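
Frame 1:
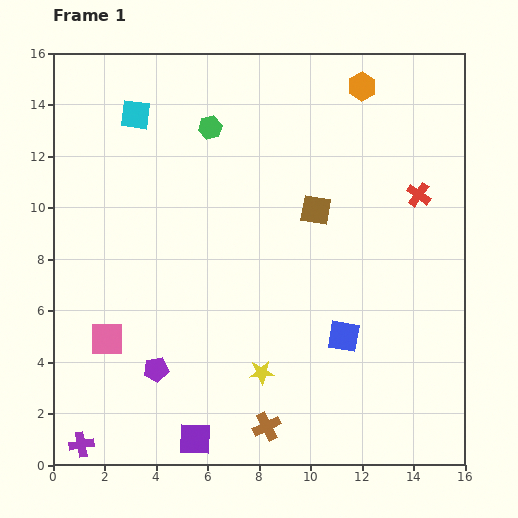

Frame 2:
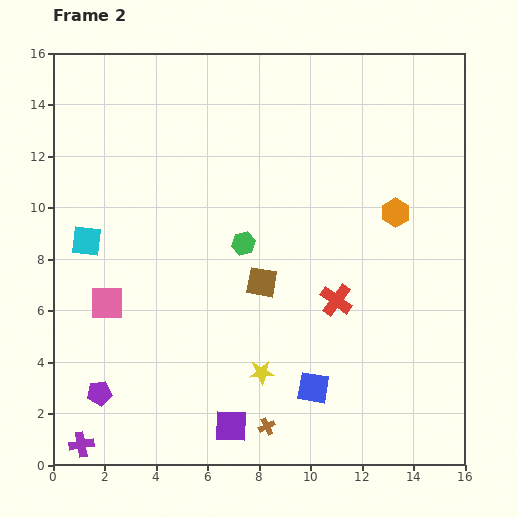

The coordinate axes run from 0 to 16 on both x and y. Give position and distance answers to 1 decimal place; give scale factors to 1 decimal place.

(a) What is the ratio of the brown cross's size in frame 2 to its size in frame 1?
0.6×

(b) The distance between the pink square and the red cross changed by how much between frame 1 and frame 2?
-4.4

Distance in frame 1: 13.3. Distance in frame 2: 8.9.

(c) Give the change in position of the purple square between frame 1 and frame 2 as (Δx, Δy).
(1.4, 0.5)

The purple square was at (5.5, 1.0) in frame 1 and (6.9, 1.5) in frame 2.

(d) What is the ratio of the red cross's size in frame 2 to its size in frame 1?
1.3×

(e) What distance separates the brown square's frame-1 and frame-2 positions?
3.5

The brown square moved from (10.2, 9.9) to (8.1, 7.1), a distance of √(2.1² + 2.8²) ≈ 3.5.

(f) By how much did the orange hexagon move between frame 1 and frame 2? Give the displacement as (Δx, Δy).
(1.3, -4.9)

The orange hexagon was at (12.0, 14.7) in frame 1 and (13.3, 9.8) in frame 2.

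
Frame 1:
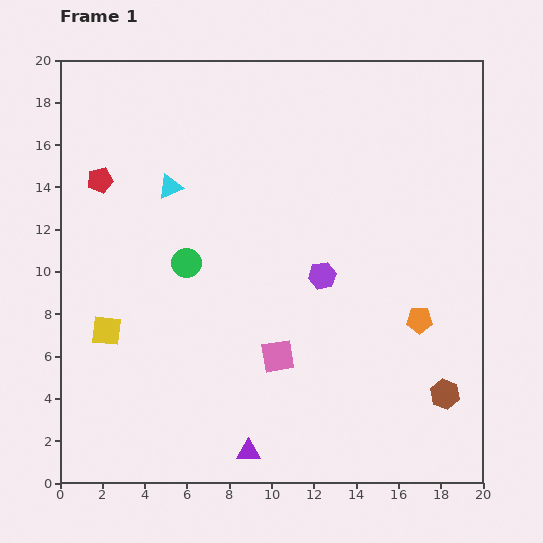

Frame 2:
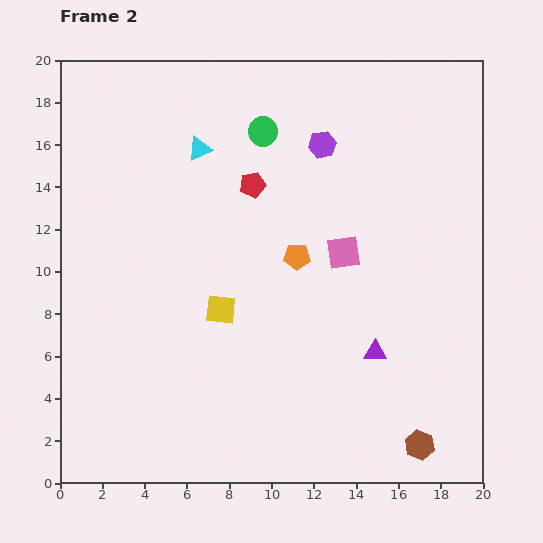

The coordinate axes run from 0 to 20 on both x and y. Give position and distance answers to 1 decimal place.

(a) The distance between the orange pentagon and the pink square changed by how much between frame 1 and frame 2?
-4.7

Distance in frame 1: 6.9. Distance in frame 2: 2.2.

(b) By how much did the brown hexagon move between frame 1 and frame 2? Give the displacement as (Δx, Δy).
(-1.2, -2.4)

The brown hexagon was at (18.2, 4.2) in frame 1 and (17.0, 1.8) in frame 2.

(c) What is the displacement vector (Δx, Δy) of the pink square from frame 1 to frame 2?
(3.1, 4.9)

The pink square was at (10.3, 6.0) in frame 1 and (13.4, 10.9) in frame 2.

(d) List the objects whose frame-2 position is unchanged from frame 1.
none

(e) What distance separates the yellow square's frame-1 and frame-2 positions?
5.5

The yellow square moved from (2.2, 7.2) to (7.6, 8.2), a distance of √(5.4² + 1.0²) ≈ 5.5.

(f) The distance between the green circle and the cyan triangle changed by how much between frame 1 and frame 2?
-0.6

Distance in frame 1: 3.7. Distance in frame 2: 3.1.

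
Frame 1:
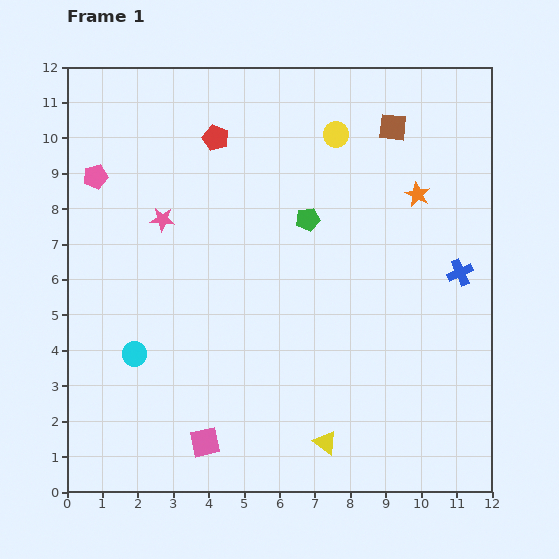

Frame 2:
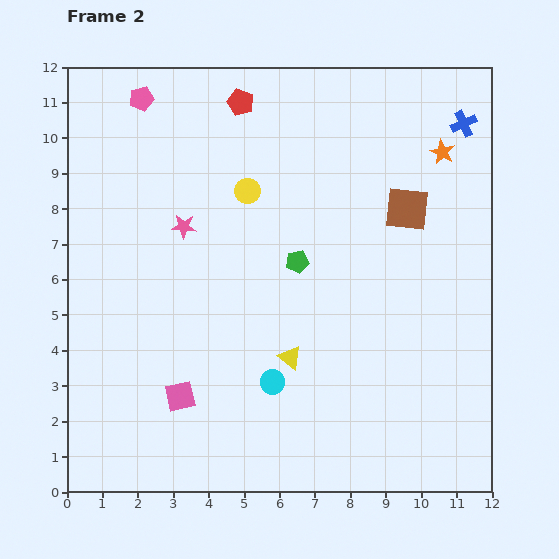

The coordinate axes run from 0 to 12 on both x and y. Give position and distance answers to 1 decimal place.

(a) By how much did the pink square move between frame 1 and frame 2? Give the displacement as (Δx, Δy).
(-0.7, 1.3)

The pink square was at (3.9, 1.4) in frame 1 and (3.2, 2.7) in frame 2.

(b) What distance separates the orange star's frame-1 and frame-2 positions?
1.4

The orange star moved from (9.9, 8.4) to (10.6, 9.6), a distance of √(0.7² + 1.2²) ≈ 1.4.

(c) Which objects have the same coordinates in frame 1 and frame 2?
none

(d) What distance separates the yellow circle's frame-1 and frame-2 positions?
3.0

The yellow circle moved from (7.6, 10.1) to (5.1, 8.5), a distance of √(2.5² + 1.6²) ≈ 3.0.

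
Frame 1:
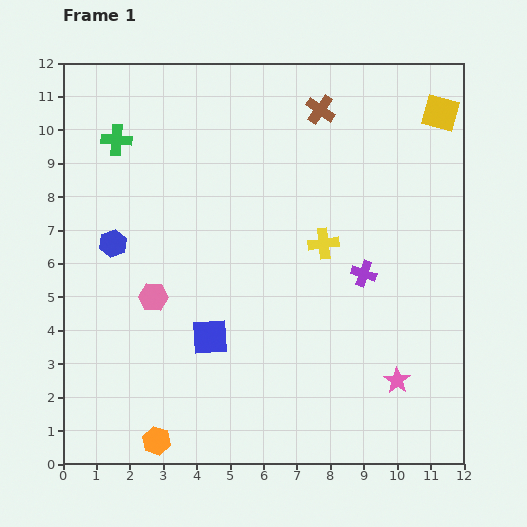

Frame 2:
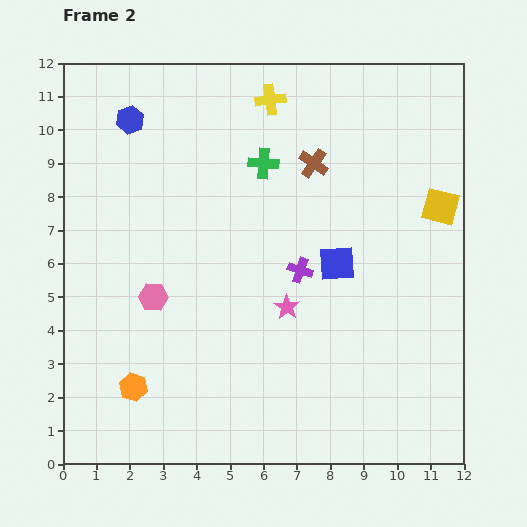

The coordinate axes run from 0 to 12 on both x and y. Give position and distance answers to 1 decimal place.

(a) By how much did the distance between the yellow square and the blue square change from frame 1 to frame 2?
-6.1

Distance in frame 1: 9.6. Distance in frame 2: 3.5.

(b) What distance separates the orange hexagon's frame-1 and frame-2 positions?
1.7

The orange hexagon moved from (2.8, 0.7) to (2.1, 2.3), a distance of √(0.7² + 1.6²) ≈ 1.7.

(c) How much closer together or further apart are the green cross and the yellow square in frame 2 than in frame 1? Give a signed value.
-4.2

Distance in frame 1: 9.7. Distance in frame 2: 5.5.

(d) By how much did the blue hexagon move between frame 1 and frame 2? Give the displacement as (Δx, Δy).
(0.5, 3.7)

The blue hexagon was at (1.5, 6.6) in frame 1 and (2.0, 10.3) in frame 2.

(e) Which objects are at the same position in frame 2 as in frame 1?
the pink hexagon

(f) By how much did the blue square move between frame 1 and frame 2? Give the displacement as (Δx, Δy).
(3.8, 2.2)

The blue square was at (4.4, 3.8) in frame 1 and (8.2, 6.0) in frame 2.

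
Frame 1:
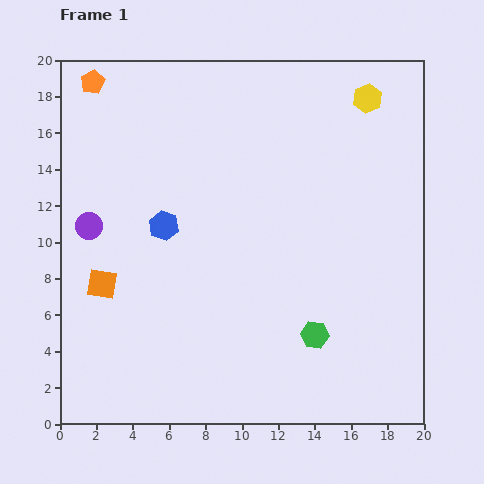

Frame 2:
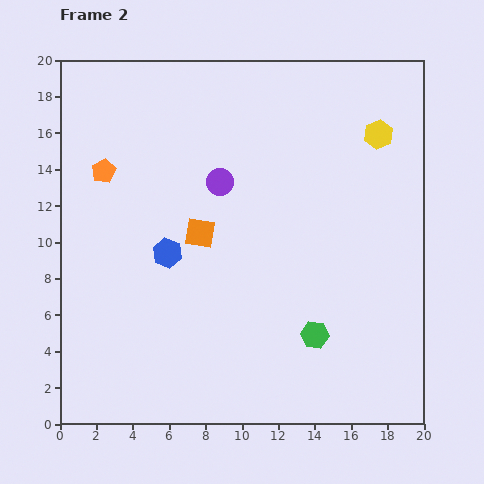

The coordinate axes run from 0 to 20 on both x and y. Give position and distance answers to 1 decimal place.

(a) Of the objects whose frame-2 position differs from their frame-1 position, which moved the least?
the blue hexagon

(moved 1.5)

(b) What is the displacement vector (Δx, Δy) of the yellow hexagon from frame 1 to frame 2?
(0.6, -2.0)

The yellow hexagon was at (16.9, 17.9) in frame 1 and (17.5, 15.9) in frame 2.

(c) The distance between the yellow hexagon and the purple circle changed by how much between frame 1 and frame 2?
-7.7

Distance in frame 1: 16.8. Distance in frame 2: 9.1.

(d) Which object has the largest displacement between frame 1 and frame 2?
the purple circle

(moved 7.6; next 6.1)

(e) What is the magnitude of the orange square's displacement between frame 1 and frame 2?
6.1

The orange square moved from (2.3, 7.7) to (7.7, 10.5), a distance of √(5.4² + 2.8²) ≈ 6.1.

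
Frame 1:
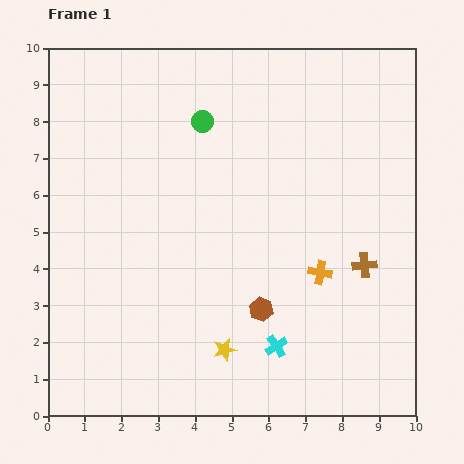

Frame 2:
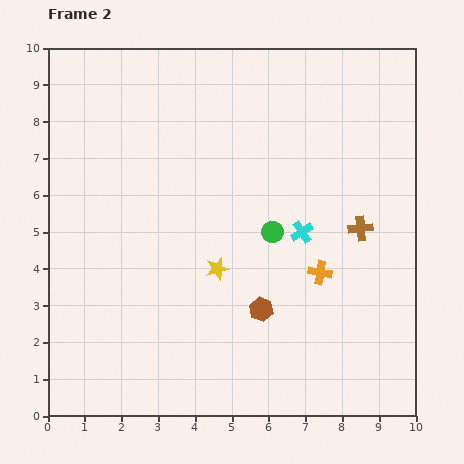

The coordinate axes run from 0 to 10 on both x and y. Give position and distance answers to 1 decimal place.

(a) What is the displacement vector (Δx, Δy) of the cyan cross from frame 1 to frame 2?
(0.7, 3.1)

The cyan cross was at (6.2, 1.9) in frame 1 and (6.9, 5.0) in frame 2.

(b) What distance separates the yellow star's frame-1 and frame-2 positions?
2.2

The yellow star moved from (4.8, 1.8) to (4.6, 4.0), a distance of √(0.2² + 2.2²) ≈ 2.2.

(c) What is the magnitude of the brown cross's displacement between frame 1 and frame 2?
1.0

The brown cross moved from (8.6, 4.1) to (8.5, 5.1), a distance of √(0.1² + 1.0²) ≈ 1.0.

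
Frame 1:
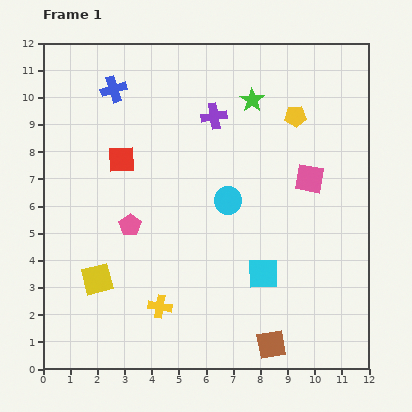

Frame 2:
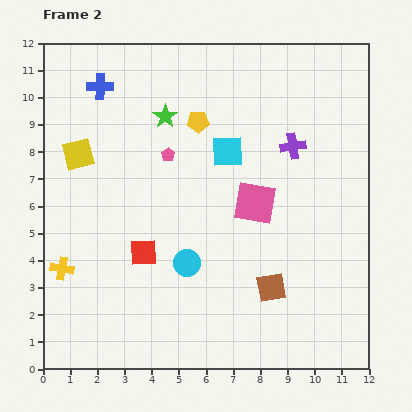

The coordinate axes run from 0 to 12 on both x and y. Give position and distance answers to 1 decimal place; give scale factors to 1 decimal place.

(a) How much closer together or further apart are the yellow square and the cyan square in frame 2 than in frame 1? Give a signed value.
-0.6

Distance in frame 1: 6.1. Distance in frame 2: 5.5.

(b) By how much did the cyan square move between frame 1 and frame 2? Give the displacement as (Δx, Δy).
(-1.3, 4.5)

The cyan square was at (8.1, 3.5) in frame 1 and (6.8, 8.0) in frame 2.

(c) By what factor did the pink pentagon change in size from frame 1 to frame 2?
0.6×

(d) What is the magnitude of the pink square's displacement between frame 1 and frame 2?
2.2

The pink square moved from (9.8, 7.0) to (7.8, 6.1), a distance of √(2.0² + 0.9²) ≈ 2.2.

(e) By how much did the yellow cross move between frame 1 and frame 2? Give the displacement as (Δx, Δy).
(-3.6, 1.4)

The yellow cross was at (4.3, 2.3) in frame 1 and (0.7, 3.7) in frame 2.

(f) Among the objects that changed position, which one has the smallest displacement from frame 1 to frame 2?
the blue cross

(moved 0.5)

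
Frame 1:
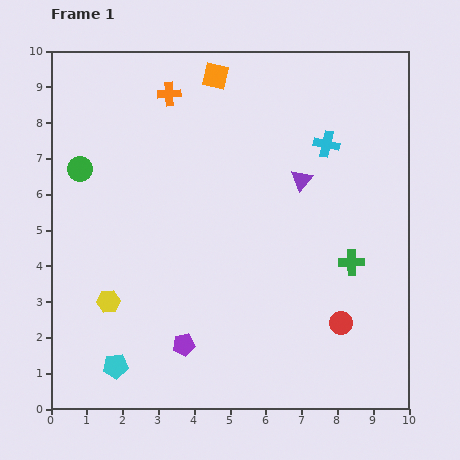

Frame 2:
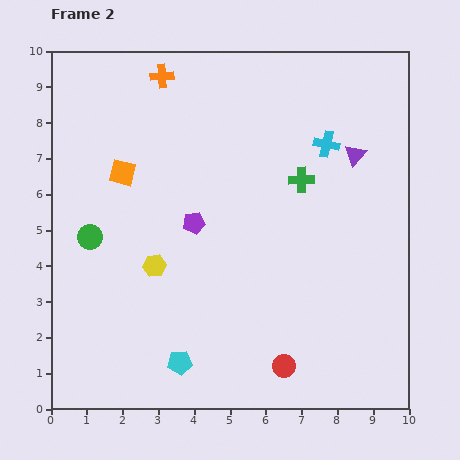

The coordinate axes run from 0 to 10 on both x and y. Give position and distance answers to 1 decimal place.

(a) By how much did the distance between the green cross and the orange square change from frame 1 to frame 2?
-1.4

Distance in frame 1: 6.4. Distance in frame 2: 5.0.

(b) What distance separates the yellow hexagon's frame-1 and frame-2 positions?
1.6

The yellow hexagon moved from (1.6, 3.0) to (2.9, 4.0), a distance of √(1.3² + 1.0²) ≈ 1.6.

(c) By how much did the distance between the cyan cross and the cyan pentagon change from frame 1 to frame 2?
-1.3

Distance in frame 1: 8.6. Distance in frame 2: 7.3.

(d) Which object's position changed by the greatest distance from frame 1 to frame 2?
the orange square

(moved 3.7; next 3.4)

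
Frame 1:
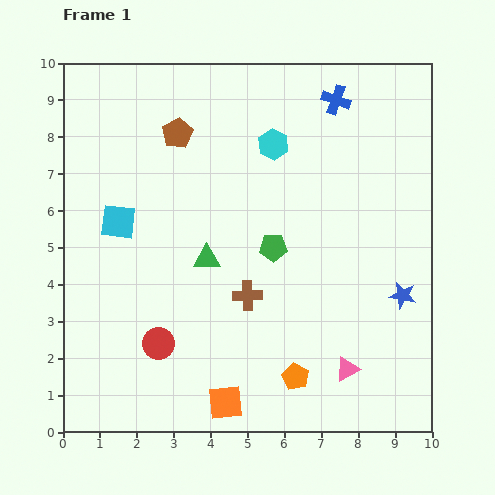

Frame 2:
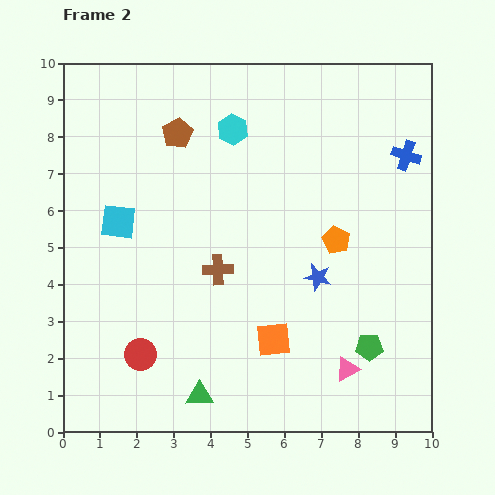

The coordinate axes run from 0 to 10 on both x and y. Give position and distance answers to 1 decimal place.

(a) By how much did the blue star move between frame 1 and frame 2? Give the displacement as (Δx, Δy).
(-2.3, 0.5)

The blue star was at (9.2, 3.7) in frame 1 and (6.9, 4.2) in frame 2.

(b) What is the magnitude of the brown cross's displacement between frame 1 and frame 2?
1.1

The brown cross moved from (5.0, 3.7) to (4.2, 4.4), a distance of √(0.8² + 0.7²) ≈ 1.1.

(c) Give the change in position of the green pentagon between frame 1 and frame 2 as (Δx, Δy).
(2.6, -2.7)

The green pentagon was at (5.7, 5.0) in frame 1 and (8.3, 2.3) in frame 2.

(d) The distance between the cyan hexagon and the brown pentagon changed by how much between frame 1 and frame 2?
-1.1

Distance in frame 1: 2.6. Distance in frame 2: 1.5.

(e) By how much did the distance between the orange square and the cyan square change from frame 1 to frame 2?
-0.4

Distance in frame 1: 5.7. Distance in frame 2: 5.3.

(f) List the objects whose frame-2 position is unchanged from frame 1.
the cyan square, the brown pentagon, the pink triangle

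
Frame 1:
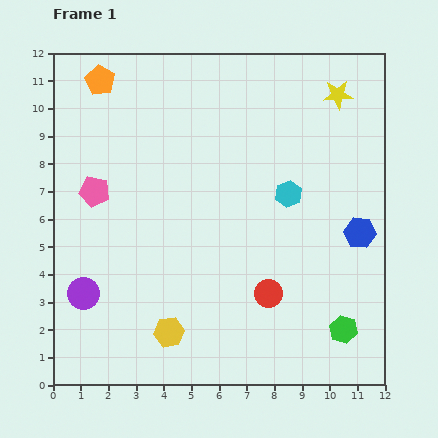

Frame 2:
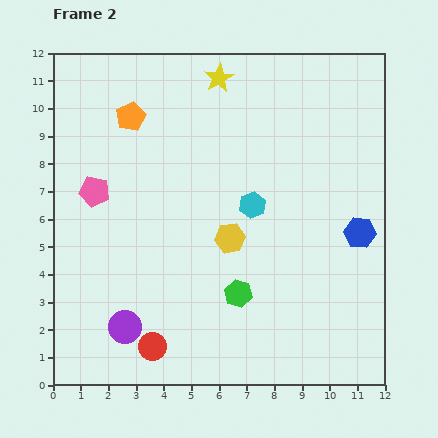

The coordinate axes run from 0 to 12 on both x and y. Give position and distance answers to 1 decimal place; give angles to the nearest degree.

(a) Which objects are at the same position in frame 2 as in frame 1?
the blue hexagon, the pink pentagon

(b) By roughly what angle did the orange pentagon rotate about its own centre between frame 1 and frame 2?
17° clockwise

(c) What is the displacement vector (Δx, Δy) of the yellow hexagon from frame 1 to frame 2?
(2.2, 3.4)

The yellow hexagon was at (4.2, 1.9) in frame 1 and (6.4, 5.3) in frame 2.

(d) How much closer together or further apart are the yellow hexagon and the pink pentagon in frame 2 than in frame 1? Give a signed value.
-0.6

Distance in frame 1: 5.8. Distance in frame 2: 5.2.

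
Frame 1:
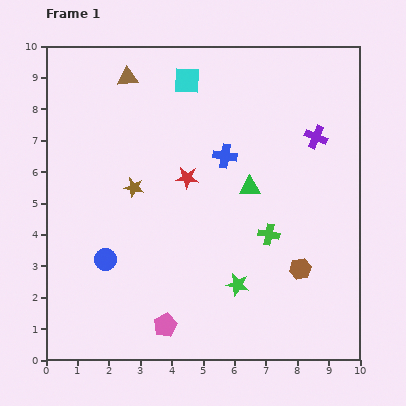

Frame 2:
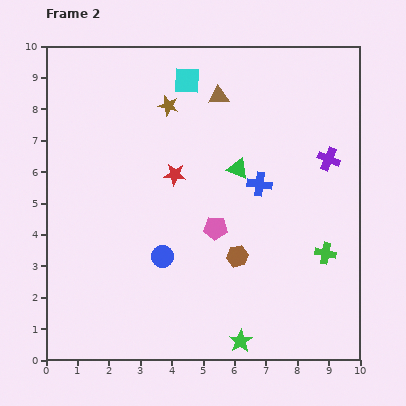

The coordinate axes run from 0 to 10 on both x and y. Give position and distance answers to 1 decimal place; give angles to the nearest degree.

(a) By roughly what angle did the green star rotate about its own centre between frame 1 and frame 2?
26° clockwise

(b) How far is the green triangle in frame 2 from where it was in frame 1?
0.7

The green triangle moved from (6.5, 5.5) to (6.1, 6.1), a distance of √(0.4² + 0.6²) ≈ 0.7.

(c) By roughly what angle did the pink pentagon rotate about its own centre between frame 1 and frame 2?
29° clockwise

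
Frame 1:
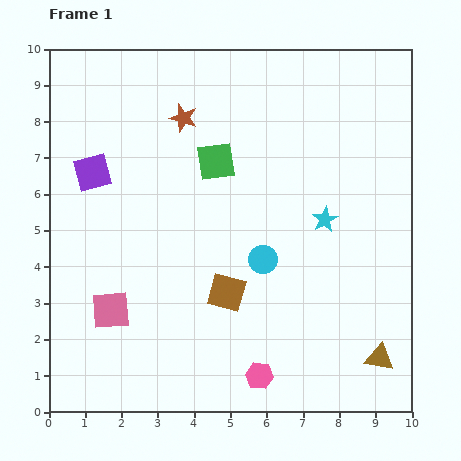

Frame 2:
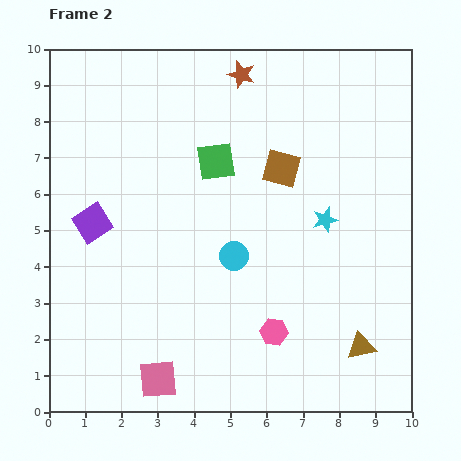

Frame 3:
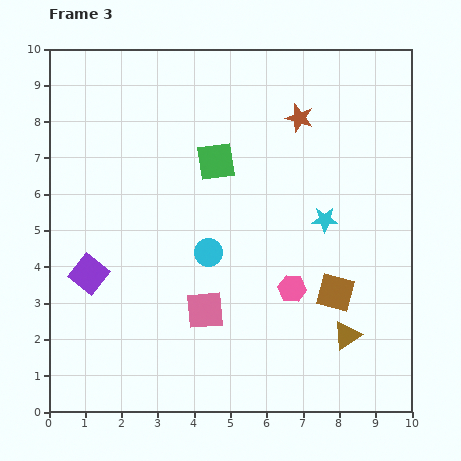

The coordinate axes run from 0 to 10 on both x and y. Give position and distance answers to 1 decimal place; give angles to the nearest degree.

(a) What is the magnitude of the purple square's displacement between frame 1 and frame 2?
1.4

The purple square moved from (1.2, 6.6) to (1.2, 5.2), a distance of √(0.0² + 1.4²) ≈ 1.4.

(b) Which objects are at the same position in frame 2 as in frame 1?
the green square, the cyan star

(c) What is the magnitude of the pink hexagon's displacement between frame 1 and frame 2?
1.3

The pink hexagon moved from (5.8, 1.0) to (6.2, 2.2), a distance of √(0.4² + 1.2²) ≈ 1.3.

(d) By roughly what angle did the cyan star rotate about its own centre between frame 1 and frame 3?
30° clockwise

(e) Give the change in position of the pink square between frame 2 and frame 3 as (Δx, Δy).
(1.3, 1.9)

The pink square was at (3.0, 0.9) in frame 2 and (4.3, 2.8) in frame 3.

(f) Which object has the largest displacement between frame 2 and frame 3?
the brown square

(moved 3.7; next 2.3)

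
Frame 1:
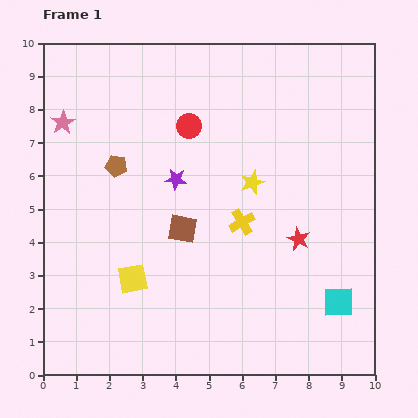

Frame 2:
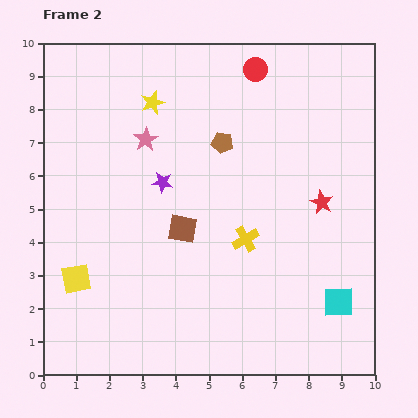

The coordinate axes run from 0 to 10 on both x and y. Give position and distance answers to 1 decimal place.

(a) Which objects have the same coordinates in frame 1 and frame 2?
the brown square, the cyan square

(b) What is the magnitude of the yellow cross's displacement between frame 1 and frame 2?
0.5

The yellow cross moved from (6.0, 4.6) to (6.1, 4.1), a distance of √(0.1² + 0.5²) ≈ 0.5.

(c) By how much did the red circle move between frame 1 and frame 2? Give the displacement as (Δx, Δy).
(2.0, 1.7)

The red circle was at (4.4, 7.5) in frame 1 and (6.4, 9.2) in frame 2.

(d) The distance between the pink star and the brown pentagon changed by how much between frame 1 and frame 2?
+0.2

Distance in frame 1: 2.1. Distance in frame 2: 2.3.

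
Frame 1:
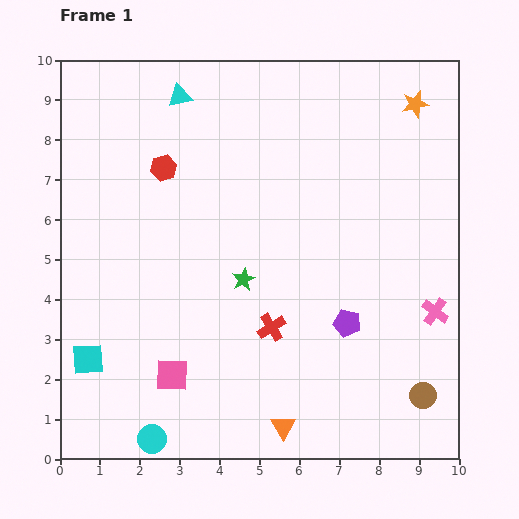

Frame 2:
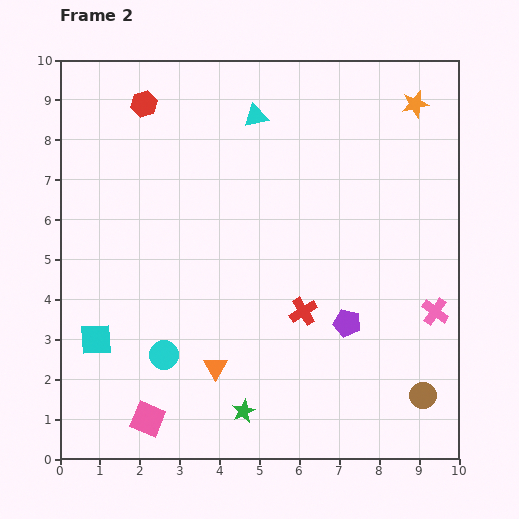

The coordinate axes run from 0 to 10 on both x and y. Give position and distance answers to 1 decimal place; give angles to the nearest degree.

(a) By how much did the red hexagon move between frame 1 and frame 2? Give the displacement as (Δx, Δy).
(-0.5, 1.6)

The red hexagon was at (2.6, 7.3) in frame 1 and (2.1, 8.9) in frame 2.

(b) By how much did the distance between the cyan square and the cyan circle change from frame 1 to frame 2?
-0.9

Distance in frame 1: 2.6. Distance in frame 2: 1.7.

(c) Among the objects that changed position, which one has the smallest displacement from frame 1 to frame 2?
the cyan square

(moved 0.5)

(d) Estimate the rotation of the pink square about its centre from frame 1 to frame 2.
20° clockwise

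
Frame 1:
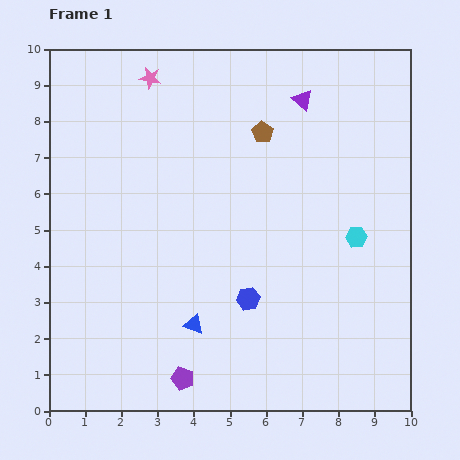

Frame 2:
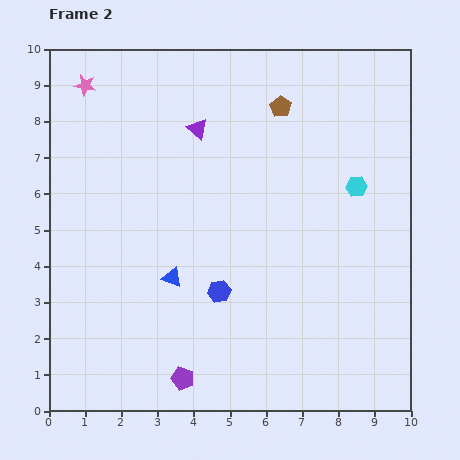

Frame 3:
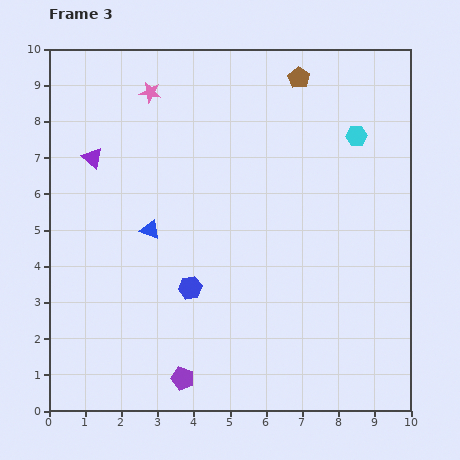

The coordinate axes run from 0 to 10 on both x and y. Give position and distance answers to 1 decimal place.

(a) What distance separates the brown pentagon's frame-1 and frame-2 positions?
0.9

The brown pentagon moved from (5.9, 7.7) to (6.4, 8.4), a distance of √(0.5² + 0.7²) ≈ 0.9.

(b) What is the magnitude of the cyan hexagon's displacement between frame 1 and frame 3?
2.8

The cyan hexagon moved from (8.5, 4.8) to (8.5, 7.6), a distance of √(0.0² + 2.8²) ≈ 2.8.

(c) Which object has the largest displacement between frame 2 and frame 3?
the purple triangle

(moved 3.0; next 1.8)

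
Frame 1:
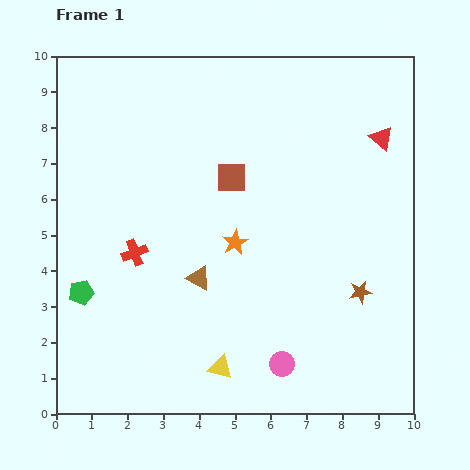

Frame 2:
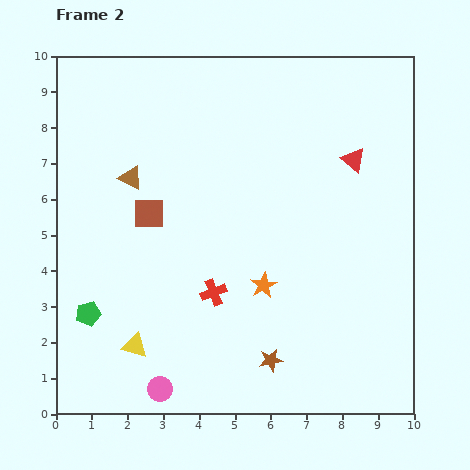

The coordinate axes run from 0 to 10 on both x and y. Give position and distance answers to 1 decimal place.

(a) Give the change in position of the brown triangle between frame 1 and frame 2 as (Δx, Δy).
(-1.9, 2.8)

The brown triangle was at (4.0, 3.8) in frame 1 and (2.1, 6.6) in frame 2.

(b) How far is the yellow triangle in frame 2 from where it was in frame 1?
2.5

The yellow triangle moved from (4.6, 1.3) to (2.2, 1.9), a distance of √(2.4² + 0.6²) ≈ 2.5.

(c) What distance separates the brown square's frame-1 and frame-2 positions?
2.5

The brown square moved from (4.9, 6.6) to (2.6, 5.6), a distance of √(2.3² + 1.0²) ≈ 2.5.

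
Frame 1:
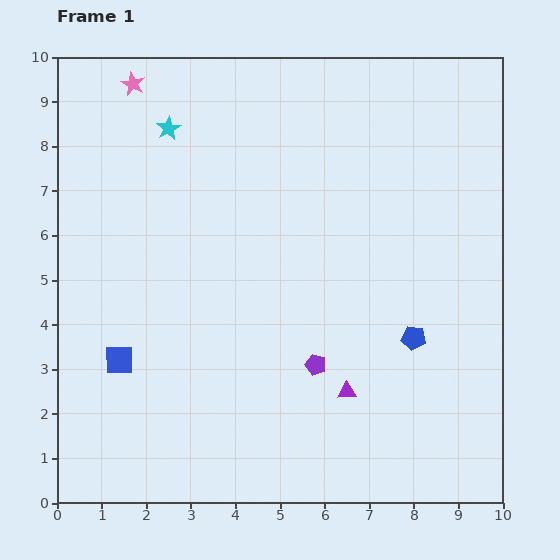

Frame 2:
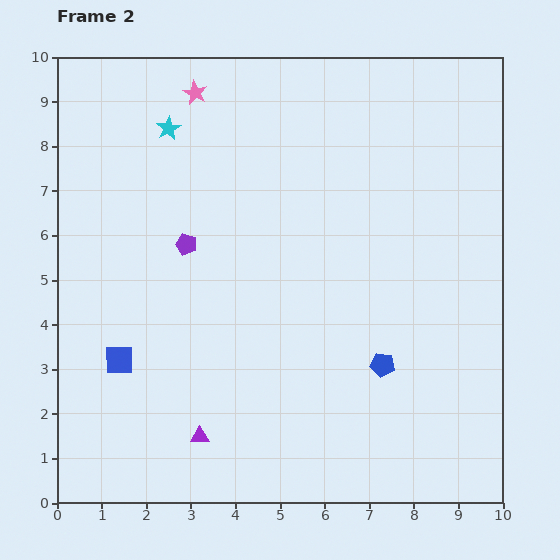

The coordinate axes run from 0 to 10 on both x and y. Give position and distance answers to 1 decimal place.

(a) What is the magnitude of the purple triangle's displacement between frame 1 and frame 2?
3.4

The purple triangle moved from (6.5, 2.5) to (3.2, 1.5), a distance of √(3.3² + 1.0²) ≈ 3.4.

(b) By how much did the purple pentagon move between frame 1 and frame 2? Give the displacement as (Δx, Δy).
(-2.9, 2.7)

The purple pentagon was at (5.8, 3.1) in frame 1 and (2.9, 5.8) in frame 2.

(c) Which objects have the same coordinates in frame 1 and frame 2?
the cyan star, the blue square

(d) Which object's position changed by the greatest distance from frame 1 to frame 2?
the purple pentagon

(moved 4.0; next 3.4)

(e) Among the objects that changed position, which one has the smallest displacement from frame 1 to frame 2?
the blue pentagon

(moved 0.9)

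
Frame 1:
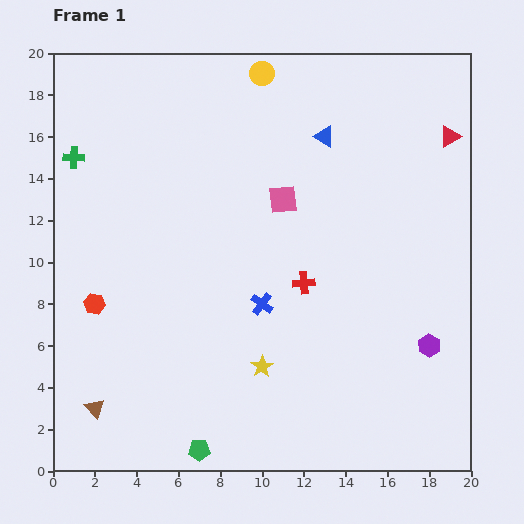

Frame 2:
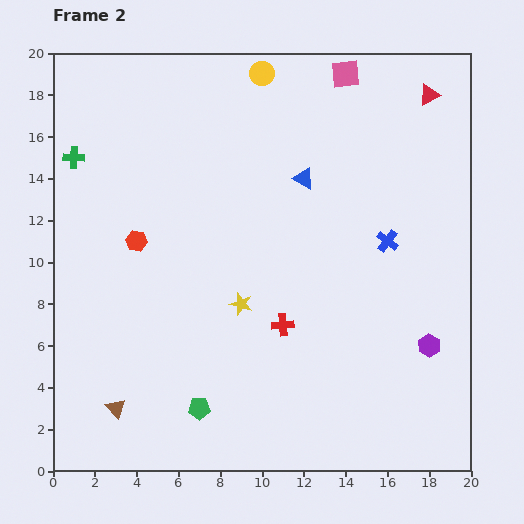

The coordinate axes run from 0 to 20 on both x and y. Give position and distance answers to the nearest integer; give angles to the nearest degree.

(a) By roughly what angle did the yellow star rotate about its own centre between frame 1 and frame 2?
22° counter-clockwise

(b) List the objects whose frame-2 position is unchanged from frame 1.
the green cross, the yellow circle, the purple hexagon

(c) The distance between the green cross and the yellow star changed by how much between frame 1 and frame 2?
-2

Distance in frame 1: 13. Distance in frame 2: 11.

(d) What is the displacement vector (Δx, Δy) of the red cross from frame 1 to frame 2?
(-1, -2)

The red cross was at (12, 9) in frame 1 and (11, 7) in frame 2.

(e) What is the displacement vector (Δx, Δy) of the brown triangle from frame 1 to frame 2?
(1, 0)

The brown triangle was at (2, 3) in frame 1 and (3, 3) in frame 2.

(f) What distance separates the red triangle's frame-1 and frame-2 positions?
2

The red triangle moved from (19, 16) to (18, 18), a distance of √(1² + 2²) ≈ 2.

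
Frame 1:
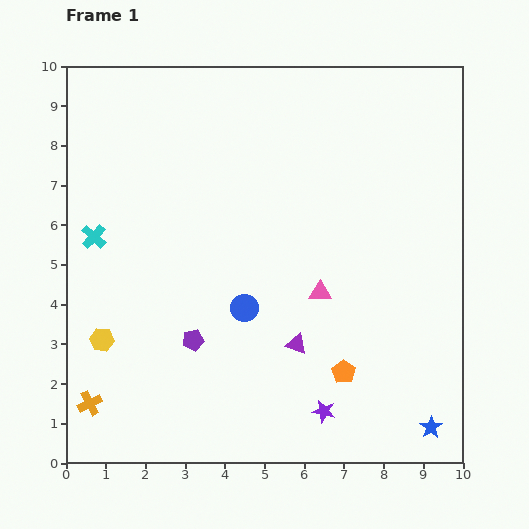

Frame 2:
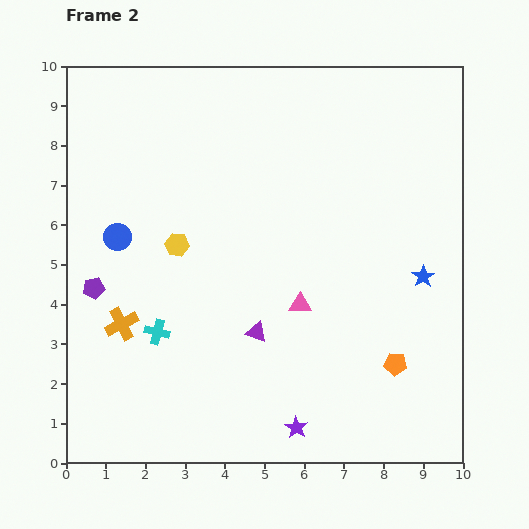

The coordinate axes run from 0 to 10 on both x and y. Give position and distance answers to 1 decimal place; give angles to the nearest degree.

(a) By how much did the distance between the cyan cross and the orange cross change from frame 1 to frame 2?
-3.3

Distance in frame 1: 4.2. Distance in frame 2: 0.9.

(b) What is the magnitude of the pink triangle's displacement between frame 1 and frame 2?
0.6

The pink triangle moved from (6.4, 4.3) to (5.9, 4.0), a distance of √(0.5² + 0.3²) ≈ 0.6.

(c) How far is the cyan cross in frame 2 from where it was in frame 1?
2.9

The cyan cross moved from (0.7, 5.7) to (2.3, 3.3), a distance of √(1.6² + 2.4²) ≈ 2.9.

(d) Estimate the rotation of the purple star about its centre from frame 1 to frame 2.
19° clockwise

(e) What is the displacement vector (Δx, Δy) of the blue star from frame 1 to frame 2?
(-0.2, 3.8)

The blue star was at (9.2, 0.9) in frame 1 and (9.0, 4.7) in frame 2.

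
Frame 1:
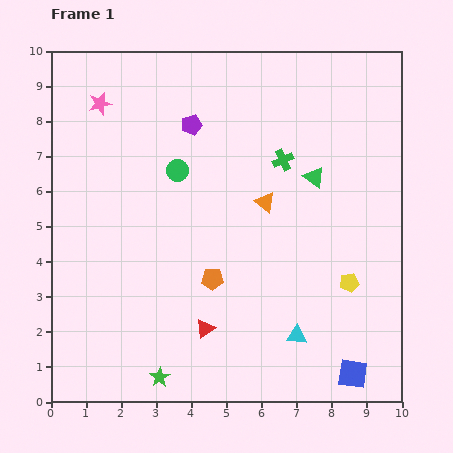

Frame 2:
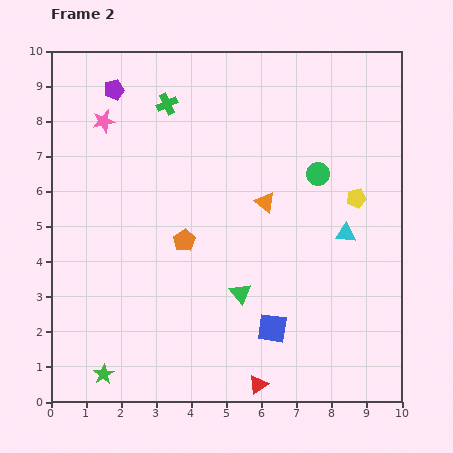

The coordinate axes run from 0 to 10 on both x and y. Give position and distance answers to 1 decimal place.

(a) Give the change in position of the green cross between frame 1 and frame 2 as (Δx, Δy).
(-3.3, 1.6)

The green cross was at (6.6, 6.9) in frame 1 and (3.3, 8.5) in frame 2.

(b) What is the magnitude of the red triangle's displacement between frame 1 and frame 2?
2.2

The red triangle moved from (4.4, 2.1) to (5.9, 0.5), a distance of √(1.5² + 1.6²) ≈ 2.2.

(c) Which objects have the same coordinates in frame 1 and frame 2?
the orange triangle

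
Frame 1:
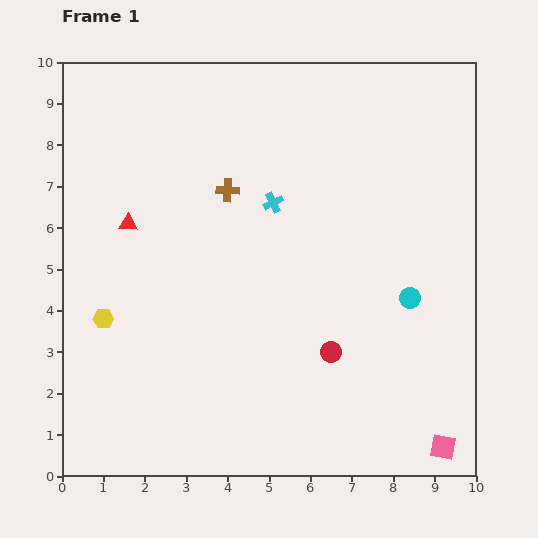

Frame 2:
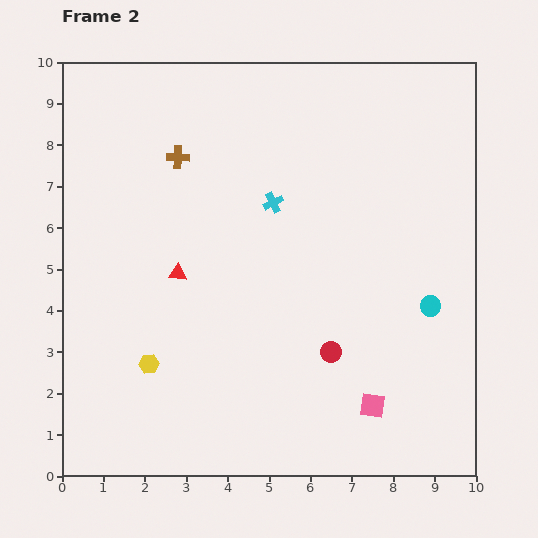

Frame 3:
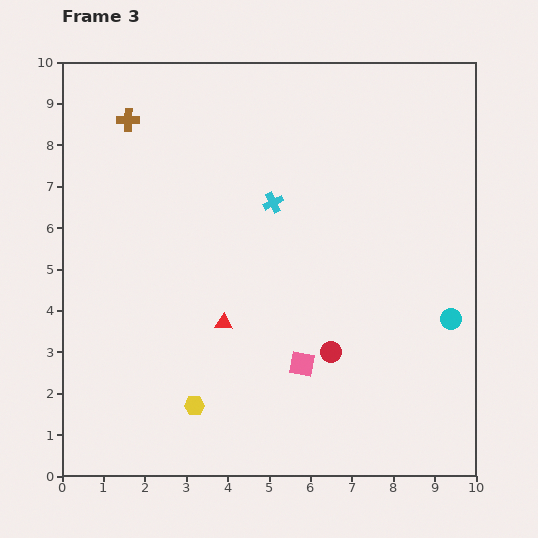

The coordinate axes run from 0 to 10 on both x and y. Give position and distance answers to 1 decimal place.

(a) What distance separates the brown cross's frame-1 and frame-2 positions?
1.4

The brown cross moved from (4.0, 6.9) to (2.8, 7.7), a distance of √(1.2² + 0.8²) ≈ 1.4.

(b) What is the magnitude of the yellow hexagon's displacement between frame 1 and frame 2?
1.6

The yellow hexagon moved from (1.0, 3.8) to (2.1, 2.7), a distance of √(1.1² + 1.1²) ≈ 1.6.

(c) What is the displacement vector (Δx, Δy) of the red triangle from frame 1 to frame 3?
(2.3, -2.4)

The red triangle was at (1.6, 6.1) in frame 1 and (3.9, 3.7) in frame 3.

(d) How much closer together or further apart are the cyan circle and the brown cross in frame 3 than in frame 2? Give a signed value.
+2.1

Distance in frame 2: 7.1. Distance in frame 3: 9.2.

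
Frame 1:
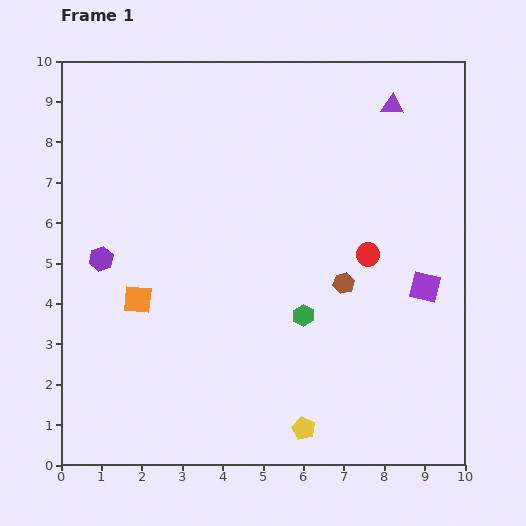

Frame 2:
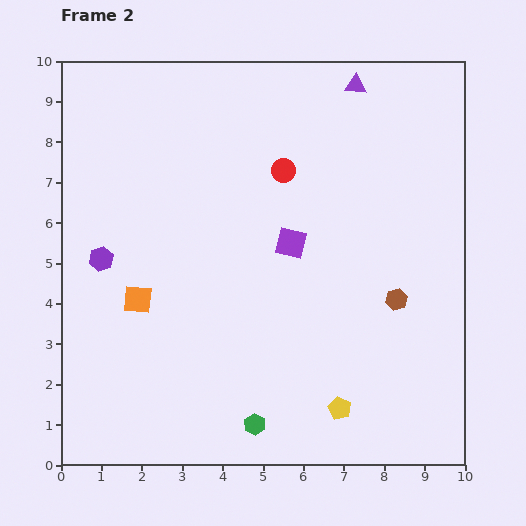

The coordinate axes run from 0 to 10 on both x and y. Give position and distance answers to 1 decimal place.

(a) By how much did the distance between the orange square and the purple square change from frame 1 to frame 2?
-3.1

Distance in frame 1: 7.1. Distance in frame 2: 4.0.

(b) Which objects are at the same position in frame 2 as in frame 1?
the orange square, the purple hexagon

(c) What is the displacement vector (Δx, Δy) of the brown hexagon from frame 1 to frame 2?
(1.3, -0.4)

The brown hexagon was at (7.0, 4.5) in frame 1 and (8.3, 4.1) in frame 2.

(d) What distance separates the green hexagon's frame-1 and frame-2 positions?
3.0

The green hexagon moved from (6.0, 3.7) to (4.8, 1.0), a distance of √(1.2² + 2.7²) ≈ 3.0.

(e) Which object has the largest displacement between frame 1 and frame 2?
the purple square

(moved 3.5; next 3.0)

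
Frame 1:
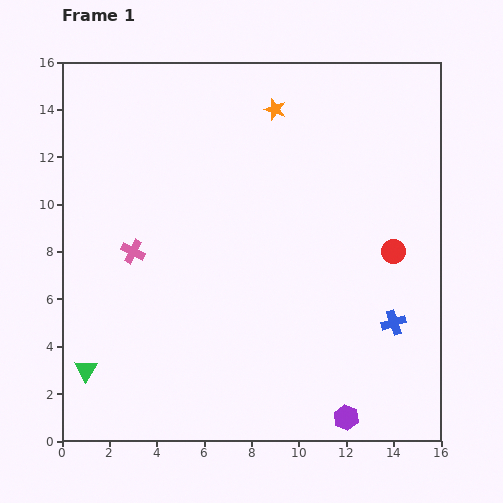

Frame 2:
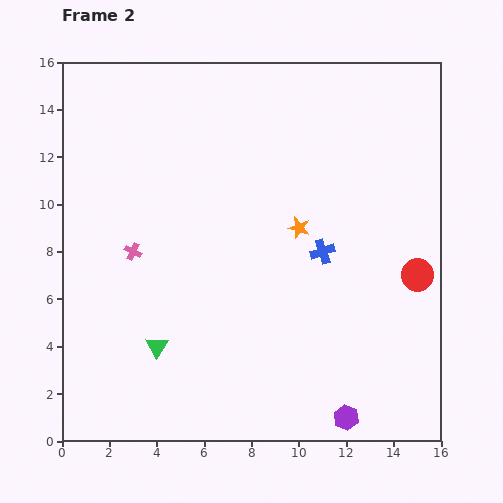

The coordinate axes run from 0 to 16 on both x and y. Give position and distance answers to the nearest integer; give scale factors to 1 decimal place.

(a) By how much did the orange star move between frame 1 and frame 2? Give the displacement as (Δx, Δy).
(1, -5)

The orange star was at (9, 14) in frame 1 and (10, 9) in frame 2.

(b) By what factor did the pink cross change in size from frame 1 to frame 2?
0.7×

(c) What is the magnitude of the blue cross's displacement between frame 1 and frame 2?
4

The blue cross moved from (14, 5) to (11, 8), a distance of √(3² + 3²) ≈ 4.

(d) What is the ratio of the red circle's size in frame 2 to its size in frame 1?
1.4×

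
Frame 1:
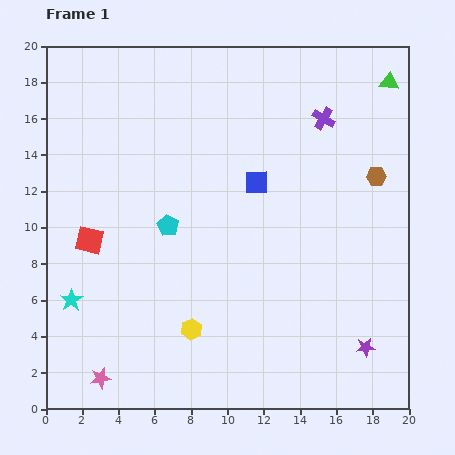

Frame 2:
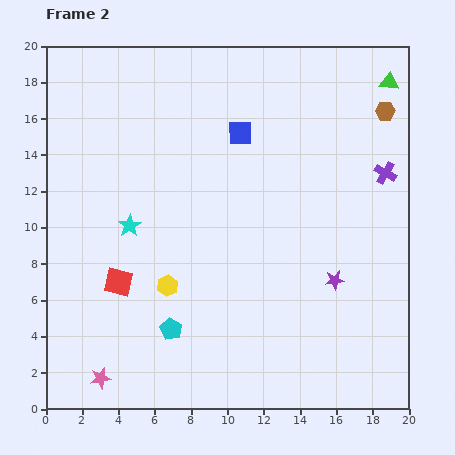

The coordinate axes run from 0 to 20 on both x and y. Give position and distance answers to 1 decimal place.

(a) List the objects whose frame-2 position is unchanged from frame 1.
the green triangle, the pink star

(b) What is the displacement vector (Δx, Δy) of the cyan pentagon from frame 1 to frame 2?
(0.2, -5.7)

The cyan pentagon was at (6.7, 10.1) in frame 1 and (6.9, 4.4) in frame 2.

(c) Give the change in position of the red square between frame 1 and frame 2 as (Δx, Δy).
(1.6, -2.3)

The red square was at (2.4, 9.3) in frame 1 and (4.0, 7.0) in frame 2.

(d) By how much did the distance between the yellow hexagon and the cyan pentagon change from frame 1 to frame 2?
-3.4

Distance in frame 1: 5.8. Distance in frame 2: 2.4.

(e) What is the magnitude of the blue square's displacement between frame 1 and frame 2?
2.8

The blue square moved from (11.6, 12.5) to (10.7, 15.2), a distance of √(0.9² + 2.7²) ≈ 2.8.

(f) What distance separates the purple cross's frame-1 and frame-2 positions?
4.5

The purple cross moved from (15.3, 16.0) to (18.7, 13.0), a distance of √(3.4² + 3.0²) ≈ 4.5.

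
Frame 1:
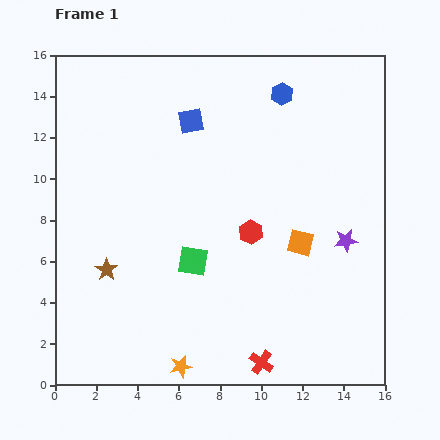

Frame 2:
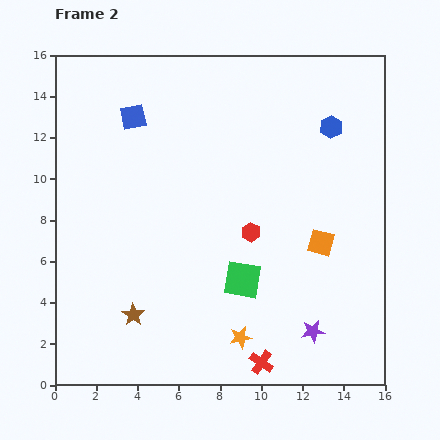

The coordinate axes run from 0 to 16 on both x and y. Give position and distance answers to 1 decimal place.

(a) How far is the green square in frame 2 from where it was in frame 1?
2.6

The green square moved from (6.7, 6.0) to (9.1, 5.1), a distance of √(2.4² + 0.9²) ≈ 2.6.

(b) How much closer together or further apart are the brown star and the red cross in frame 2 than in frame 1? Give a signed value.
-2.1

Distance in frame 1: 8.7. Distance in frame 2: 6.6.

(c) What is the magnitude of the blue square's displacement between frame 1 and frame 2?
2.8

The blue square moved from (6.6, 12.8) to (3.8, 13.0), a distance of √(2.8² + 0.2²) ≈ 2.8.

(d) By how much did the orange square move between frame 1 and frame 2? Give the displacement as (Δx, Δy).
(1.0, 0.0)

The orange square was at (11.9, 6.9) in frame 1 and (12.9, 6.9) in frame 2.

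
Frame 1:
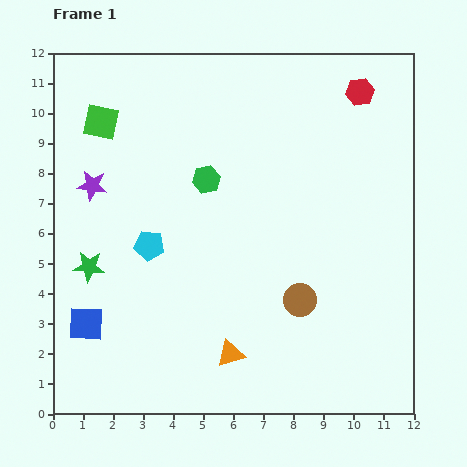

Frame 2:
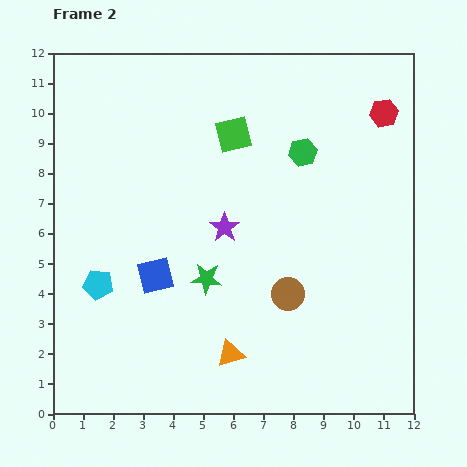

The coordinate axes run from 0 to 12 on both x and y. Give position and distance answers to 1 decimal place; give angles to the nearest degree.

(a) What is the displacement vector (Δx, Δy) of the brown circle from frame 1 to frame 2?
(-0.4, 0.2)

The brown circle was at (8.2, 3.8) in frame 1 and (7.8, 4.0) in frame 2.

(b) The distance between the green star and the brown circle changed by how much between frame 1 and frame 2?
-4.4

Distance in frame 1: 7.1. Distance in frame 2: 2.7.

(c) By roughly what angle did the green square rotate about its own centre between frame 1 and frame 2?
26° counter-clockwise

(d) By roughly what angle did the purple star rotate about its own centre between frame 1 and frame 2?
27° clockwise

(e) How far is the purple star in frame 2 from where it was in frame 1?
4.6

The purple star moved from (1.3, 7.6) to (5.7, 6.2), a distance of √(4.4² + 1.4²) ≈ 4.6.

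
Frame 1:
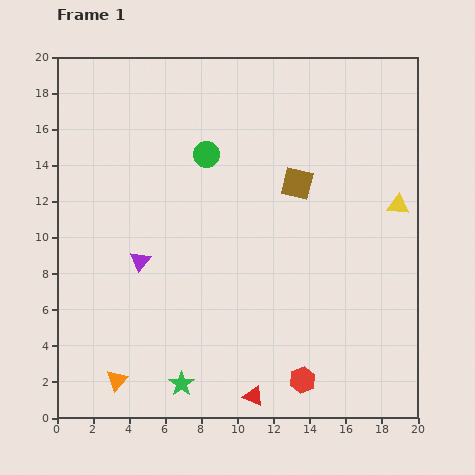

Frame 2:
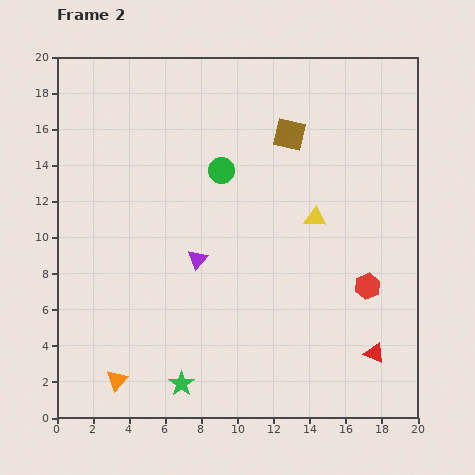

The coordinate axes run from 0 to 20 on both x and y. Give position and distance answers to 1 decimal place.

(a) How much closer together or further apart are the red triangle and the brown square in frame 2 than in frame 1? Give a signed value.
+1.0

Distance in frame 1: 12.0. Distance in frame 2: 13.0.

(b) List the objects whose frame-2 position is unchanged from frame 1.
the green star, the orange triangle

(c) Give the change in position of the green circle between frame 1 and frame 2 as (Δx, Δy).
(0.8, -0.9)

The green circle was at (8.3, 14.6) in frame 1 and (9.1, 13.7) in frame 2.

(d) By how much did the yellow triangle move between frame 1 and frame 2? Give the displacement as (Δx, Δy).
(-4.6, -0.7)

The yellow triangle was at (18.9, 11.8) in frame 1 and (14.3, 11.1) in frame 2.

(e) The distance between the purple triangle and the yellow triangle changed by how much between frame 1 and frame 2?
-7.7

Distance in frame 1: 14.6. Distance in frame 2: 6.9.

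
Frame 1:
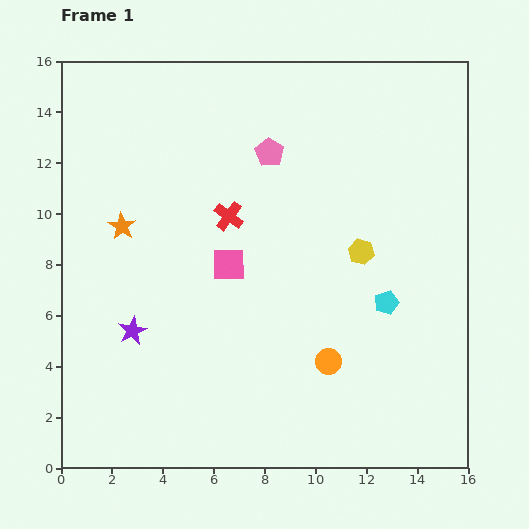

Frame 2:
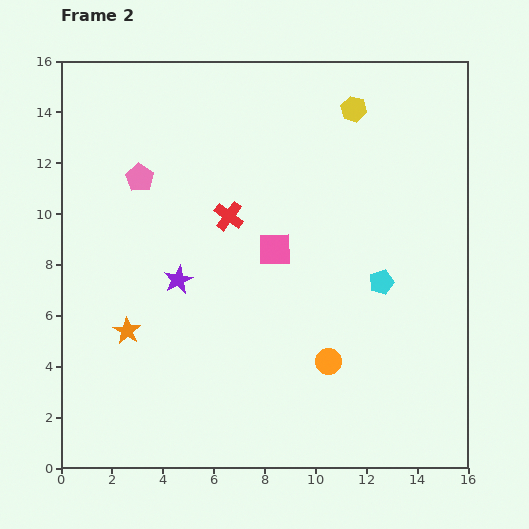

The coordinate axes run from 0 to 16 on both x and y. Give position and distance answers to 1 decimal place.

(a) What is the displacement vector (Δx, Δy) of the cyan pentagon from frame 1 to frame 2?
(-0.2, 0.8)

The cyan pentagon was at (12.8, 6.5) in frame 1 and (12.6, 7.3) in frame 2.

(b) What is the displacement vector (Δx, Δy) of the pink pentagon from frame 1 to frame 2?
(-5.1, -1.0)

The pink pentagon was at (8.2, 12.4) in frame 1 and (3.1, 11.4) in frame 2.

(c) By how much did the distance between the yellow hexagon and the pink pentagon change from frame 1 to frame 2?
+3.5

Distance in frame 1: 5.3. Distance in frame 2: 8.8.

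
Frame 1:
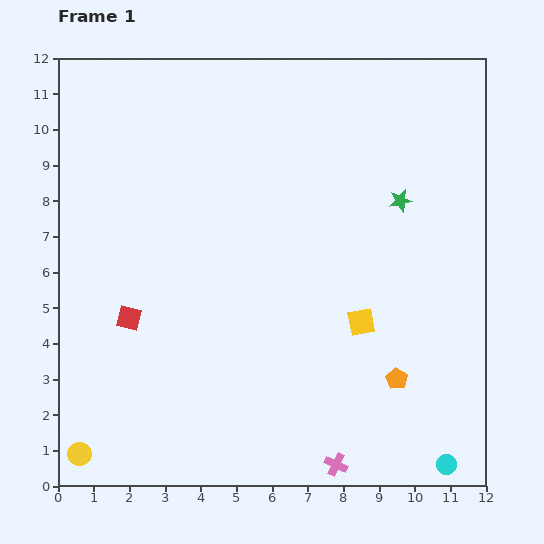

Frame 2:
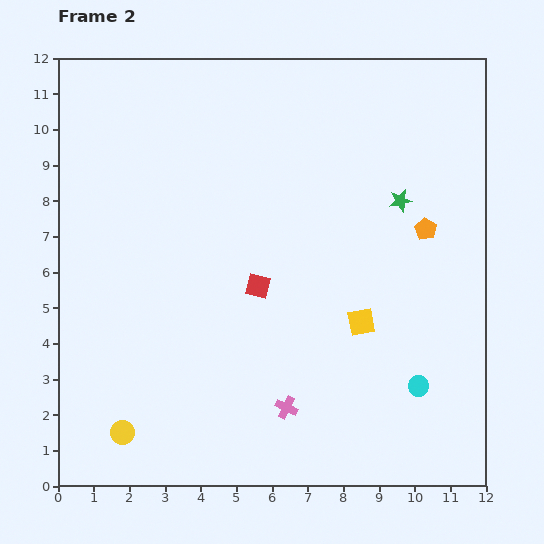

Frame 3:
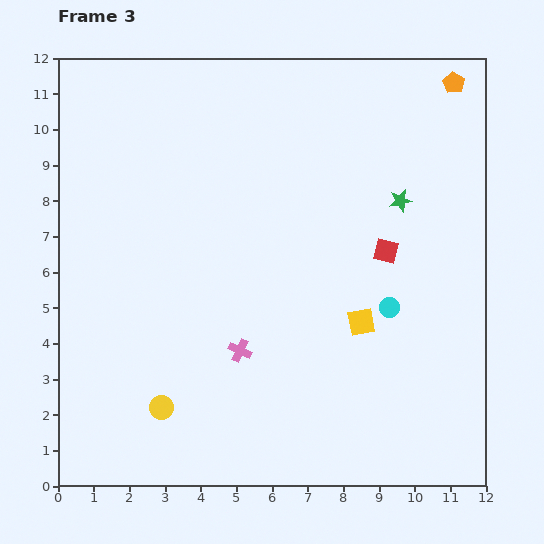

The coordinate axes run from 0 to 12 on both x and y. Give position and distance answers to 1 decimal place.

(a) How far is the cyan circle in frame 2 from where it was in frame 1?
2.3

The cyan circle moved from (10.9, 0.6) to (10.1, 2.8), a distance of √(0.8² + 2.2²) ≈ 2.3.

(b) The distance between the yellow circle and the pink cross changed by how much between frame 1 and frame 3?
-4.5

Distance in frame 1: 7.2. Distance in frame 3: 2.7.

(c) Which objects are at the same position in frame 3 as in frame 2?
the green star, the yellow square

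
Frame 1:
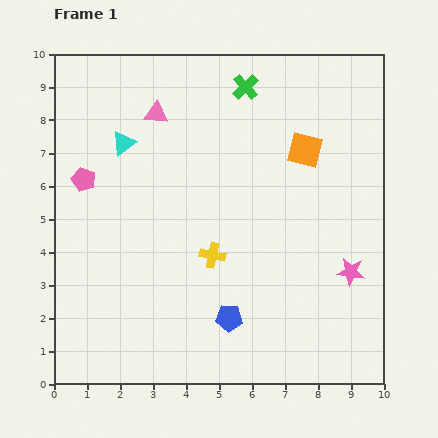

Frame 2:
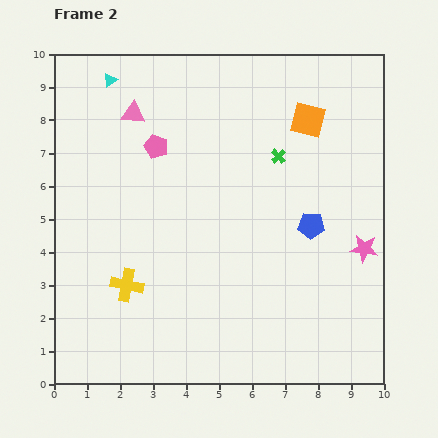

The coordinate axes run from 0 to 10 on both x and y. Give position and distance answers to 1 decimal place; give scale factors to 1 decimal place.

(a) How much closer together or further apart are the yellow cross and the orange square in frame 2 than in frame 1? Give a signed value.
+3.1

Distance in frame 1: 4.3. Distance in frame 2: 7.4.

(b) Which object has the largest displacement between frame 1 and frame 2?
the blue pentagon

(moved 3.8; next 2.8)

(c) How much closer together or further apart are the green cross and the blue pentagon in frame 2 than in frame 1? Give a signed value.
-4.7

Distance in frame 1: 7.0. Distance in frame 2: 2.3.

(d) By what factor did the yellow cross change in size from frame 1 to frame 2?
1.3×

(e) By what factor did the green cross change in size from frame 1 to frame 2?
0.6×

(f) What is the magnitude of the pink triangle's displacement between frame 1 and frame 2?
0.7

The pink triangle moved from (3.1, 8.2) to (2.4, 8.2), a distance of √(0.7² + 0.0²) ≈ 0.7.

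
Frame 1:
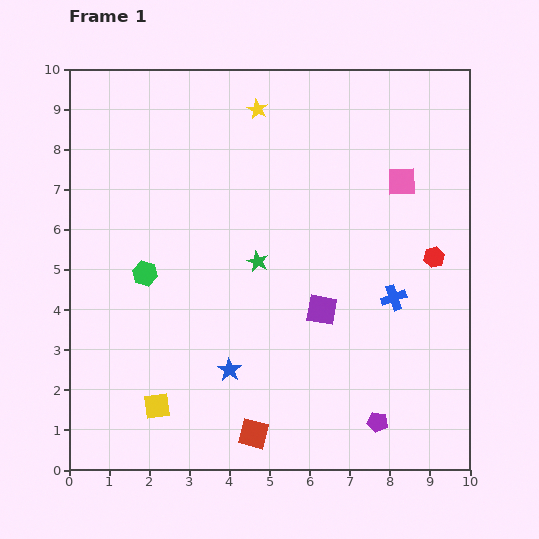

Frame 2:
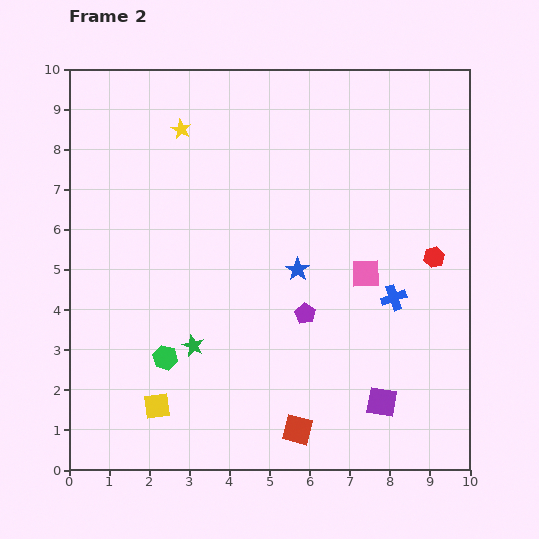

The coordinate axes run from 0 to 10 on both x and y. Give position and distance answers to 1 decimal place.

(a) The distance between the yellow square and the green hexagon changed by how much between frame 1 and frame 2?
-2.1

Distance in frame 1: 3.3. Distance in frame 2: 1.2.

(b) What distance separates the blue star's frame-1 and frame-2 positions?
3.0

The blue star moved from (4.0, 2.5) to (5.7, 5.0), a distance of √(1.7² + 2.5²) ≈ 3.0.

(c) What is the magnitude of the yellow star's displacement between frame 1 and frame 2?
2.0

The yellow star moved from (4.7, 9.0) to (2.8, 8.5), a distance of √(1.9² + 0.5²) ≈ 2.0.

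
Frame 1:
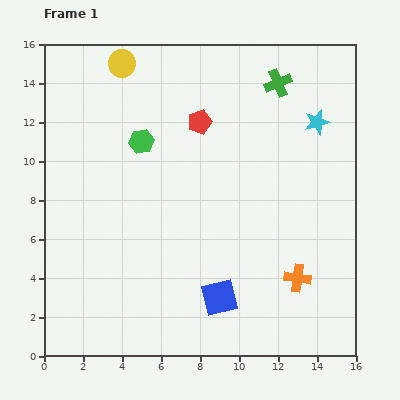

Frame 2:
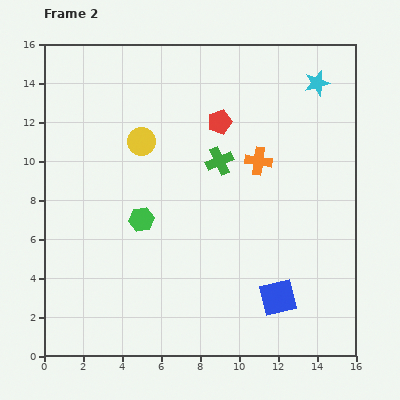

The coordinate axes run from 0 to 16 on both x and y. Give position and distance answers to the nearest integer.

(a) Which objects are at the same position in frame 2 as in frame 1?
none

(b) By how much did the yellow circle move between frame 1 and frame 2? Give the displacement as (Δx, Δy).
(1, -4)

The yellow circle was at (4, 15) in frame 1 and (5, 11) in frame 2.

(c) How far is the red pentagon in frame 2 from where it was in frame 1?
1

The red pentagon moved from (8, 12) to (9, 12), a distance of √(1² + 0²) ≈ 1.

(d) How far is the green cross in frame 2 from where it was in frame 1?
5

The green cross moved from (12, 14) to (9, 10), a distance of √(3² + 4²) ≈ 5.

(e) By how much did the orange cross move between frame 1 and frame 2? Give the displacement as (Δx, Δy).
(-2, 6)

The orange cross was at (13, 4) in frame 1 and (11, 10) in frame 2.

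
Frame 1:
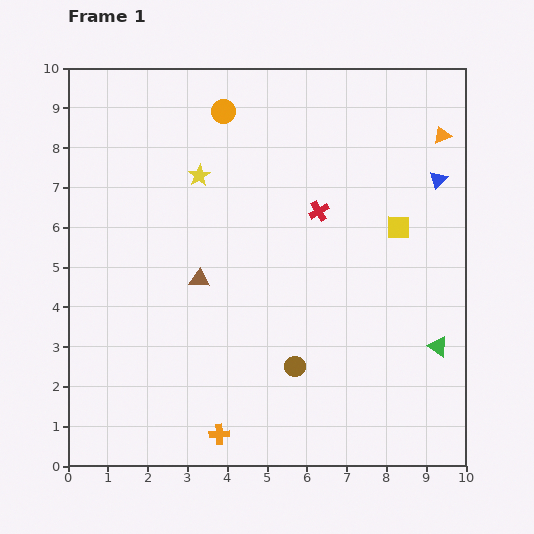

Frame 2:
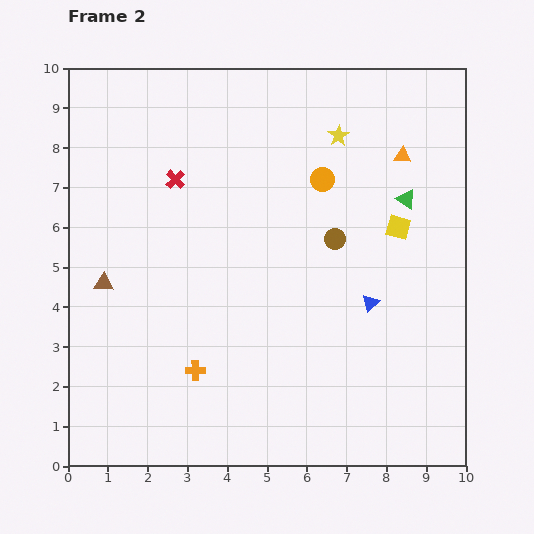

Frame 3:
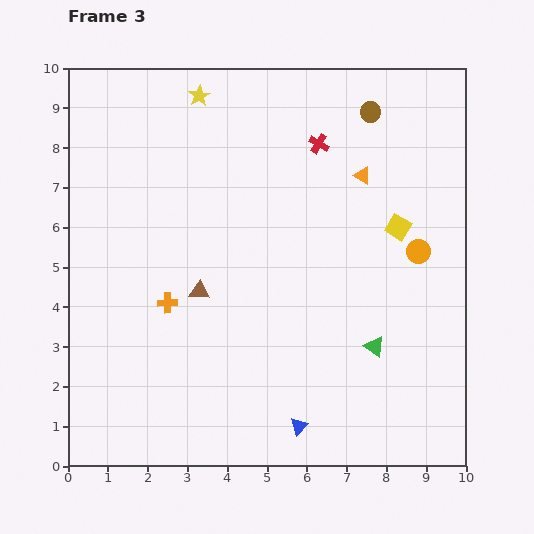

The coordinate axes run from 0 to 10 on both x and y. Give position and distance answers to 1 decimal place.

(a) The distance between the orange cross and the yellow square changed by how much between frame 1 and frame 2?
-0.7

Distance in frame 1: 6.9. Distance in frame 2: 6.2.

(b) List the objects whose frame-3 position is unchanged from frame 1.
the yellow square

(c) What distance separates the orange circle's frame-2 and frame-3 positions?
3.0

The orange circle moved from (6.4, 7.2) to (8.8, 5.4), a distance of √(2.4² + 1.8²) ≈ 3.0.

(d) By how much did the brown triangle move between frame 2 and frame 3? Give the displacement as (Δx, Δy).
(2.4, -0.2)

The brown triangle was at (0.9, 4.6) in frame 2 and (3.3, 4.4) in frame 3.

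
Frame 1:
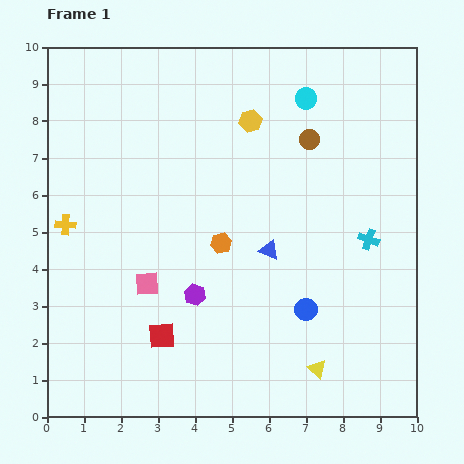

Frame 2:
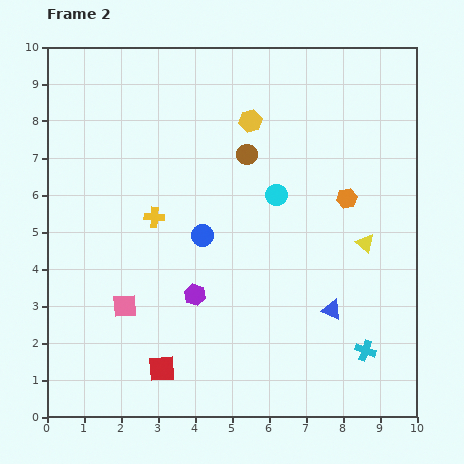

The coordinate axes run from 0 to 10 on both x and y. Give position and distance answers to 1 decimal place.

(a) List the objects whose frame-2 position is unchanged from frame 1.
the yellow hexagon, the purple hexagon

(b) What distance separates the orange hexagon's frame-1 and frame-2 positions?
3.6

The orange hexagon moved from (4.7, 4.7) to (8.1, 5.9), a distance of √(3.4² + 1.2²) ≈ 3.6.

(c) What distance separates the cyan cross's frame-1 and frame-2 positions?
3.0

The cyan cross moved from (8.7, 4.8) to (8.6, 1.8), a distance of √(0.1² + 3.0²) ≈ 3.0.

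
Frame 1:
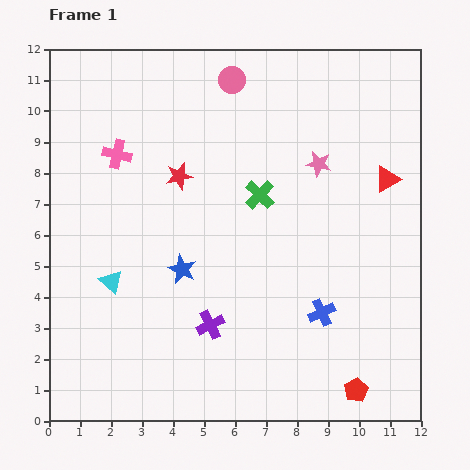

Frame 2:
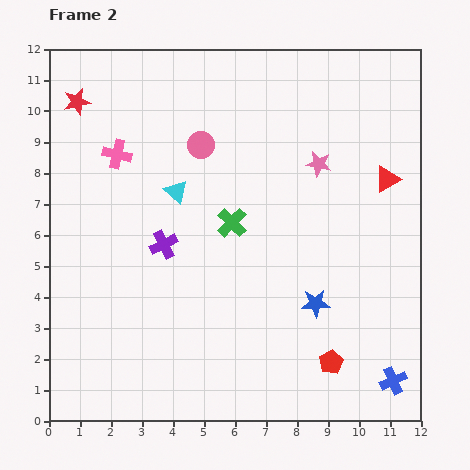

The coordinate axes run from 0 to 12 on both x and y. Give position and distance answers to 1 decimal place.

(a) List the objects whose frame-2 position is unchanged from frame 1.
the pink star, the pink cross, the red triangle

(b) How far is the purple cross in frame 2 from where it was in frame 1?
3.0

The purple cross moved from (5.2, 3.1) to (3.7, 5.7), a distance of √(1.5² + 2.6²) ≈ 3.0.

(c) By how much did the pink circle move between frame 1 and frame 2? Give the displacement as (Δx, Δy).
(-1.0, -2.1)

The pink circle was at (5.9, 11.0) in frame 1 and (4.9, 8.9) in frame 2.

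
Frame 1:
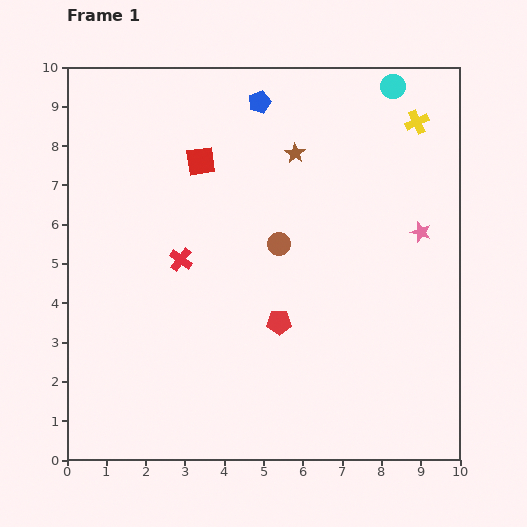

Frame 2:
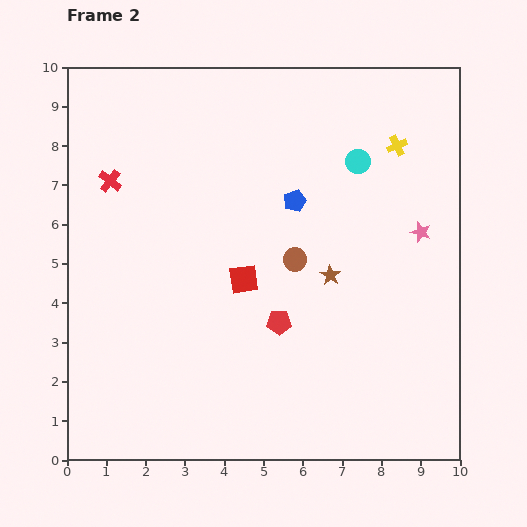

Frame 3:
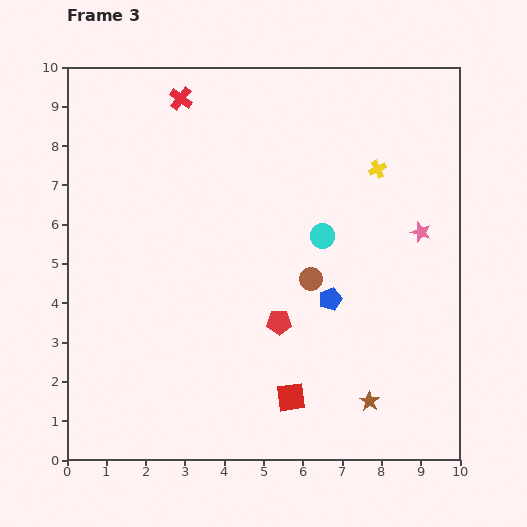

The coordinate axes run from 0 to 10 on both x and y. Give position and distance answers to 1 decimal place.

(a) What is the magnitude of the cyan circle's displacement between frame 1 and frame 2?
2.1

The cyan circle moved from (8.3, 9.5) to (7.4, 7.6), a distance of √(0.9² + 1.9²) ≈ 2.1.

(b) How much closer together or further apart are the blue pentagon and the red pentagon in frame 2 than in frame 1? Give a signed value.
-2.5

Distance in frame 1: 5.6. Distance in frame 2: 3.1.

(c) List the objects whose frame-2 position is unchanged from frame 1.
the pink star, the red pentagon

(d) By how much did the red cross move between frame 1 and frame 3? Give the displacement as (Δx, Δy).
(0.0, 4.1)

The red cross was at (2.9, 5.1) in frame 1 and (2.9, 9.2) in frame 3.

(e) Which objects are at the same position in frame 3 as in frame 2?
the pink star, the red pentagon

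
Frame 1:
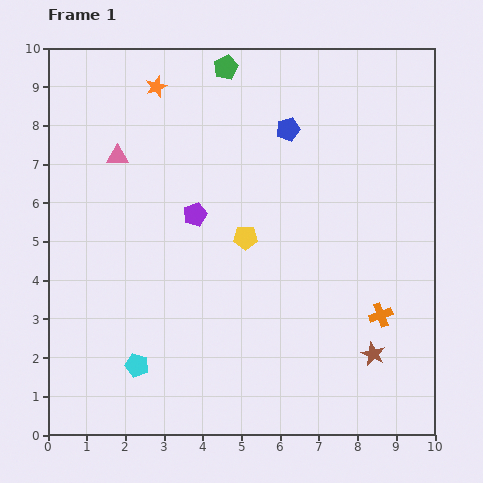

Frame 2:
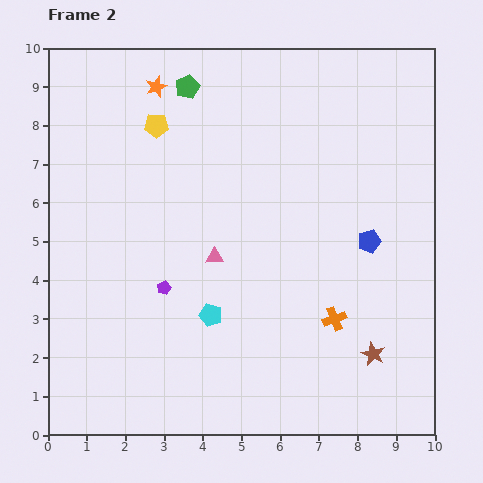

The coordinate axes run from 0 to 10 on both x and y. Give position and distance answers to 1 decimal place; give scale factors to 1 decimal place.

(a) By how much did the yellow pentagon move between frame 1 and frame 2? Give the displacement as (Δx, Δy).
(-2.3, 2.9)

The yellow pentagon was at (5.1, 5.1) in frame 1 and (2.8, 8.0) in frame 2.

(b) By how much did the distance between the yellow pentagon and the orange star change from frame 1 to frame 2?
-3.5

Distance in frame 1: 4.5. Distance in frame 2: 1.0.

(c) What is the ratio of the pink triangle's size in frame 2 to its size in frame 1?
0.8×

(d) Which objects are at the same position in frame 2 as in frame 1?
the orange star, the brown star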